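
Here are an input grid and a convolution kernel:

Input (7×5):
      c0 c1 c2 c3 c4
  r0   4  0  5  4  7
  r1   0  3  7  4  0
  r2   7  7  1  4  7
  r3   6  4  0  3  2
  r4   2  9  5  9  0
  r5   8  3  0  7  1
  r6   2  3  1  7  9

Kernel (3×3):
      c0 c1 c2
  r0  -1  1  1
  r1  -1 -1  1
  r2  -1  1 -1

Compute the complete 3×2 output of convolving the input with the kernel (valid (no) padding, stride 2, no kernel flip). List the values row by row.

4 -9
-7 13
1 -5

Output[0,0]: The receptive field on the input at this output position is [4 0 5 / 0 3 7 / 7 7 1]. Elementwise product with the kernel and sum: 4·-1 + 0·1 + 5·1 + 0·-1 + 3·-1 + 7·1 + 7·-1 + 7·1 + 1·-1.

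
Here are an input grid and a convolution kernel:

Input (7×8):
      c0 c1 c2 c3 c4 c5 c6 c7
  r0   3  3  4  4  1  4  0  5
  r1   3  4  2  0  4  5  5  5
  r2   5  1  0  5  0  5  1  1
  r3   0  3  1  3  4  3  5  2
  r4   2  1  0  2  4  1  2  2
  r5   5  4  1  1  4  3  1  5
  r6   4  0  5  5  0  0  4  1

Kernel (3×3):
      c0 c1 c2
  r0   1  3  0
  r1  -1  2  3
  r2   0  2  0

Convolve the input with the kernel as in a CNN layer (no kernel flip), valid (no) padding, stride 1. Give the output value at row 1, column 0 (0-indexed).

18

The receptive field on the input at this output position is [3 4 2 / 5 1 0 / 0 3 1]. Elementwise product with the kernel and sum: 3·1 + 4·3 + 5·-1 + 1·2 + 0·3 + 3·2.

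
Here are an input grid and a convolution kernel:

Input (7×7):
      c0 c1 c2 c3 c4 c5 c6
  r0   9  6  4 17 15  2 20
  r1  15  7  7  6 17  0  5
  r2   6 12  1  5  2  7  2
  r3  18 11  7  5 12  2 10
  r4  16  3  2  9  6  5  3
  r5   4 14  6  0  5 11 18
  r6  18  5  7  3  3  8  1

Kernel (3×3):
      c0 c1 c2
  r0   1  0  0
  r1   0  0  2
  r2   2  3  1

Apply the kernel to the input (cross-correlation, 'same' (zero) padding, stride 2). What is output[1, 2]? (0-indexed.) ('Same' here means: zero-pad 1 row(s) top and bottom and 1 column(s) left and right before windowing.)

The receptive field on the zero-padded input at this output position is [6 17 0 / 5 2 7 / 5 12 2]. Elementwise product with the kernel and sum: 6·1 + 7·2 + 5·2 + 12·3 + 2·1.

68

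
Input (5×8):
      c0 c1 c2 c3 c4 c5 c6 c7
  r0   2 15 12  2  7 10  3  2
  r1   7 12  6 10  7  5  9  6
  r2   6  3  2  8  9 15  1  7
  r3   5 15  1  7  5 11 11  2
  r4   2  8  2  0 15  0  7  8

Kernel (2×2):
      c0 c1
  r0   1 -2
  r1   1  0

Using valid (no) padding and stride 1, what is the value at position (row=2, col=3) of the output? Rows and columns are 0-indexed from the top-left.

The receptive field on the input at this output position is [8 9 / 7 5]. Elementwise product with the kernel and sum: 8·1 + 9·-2 + 7·1.

-3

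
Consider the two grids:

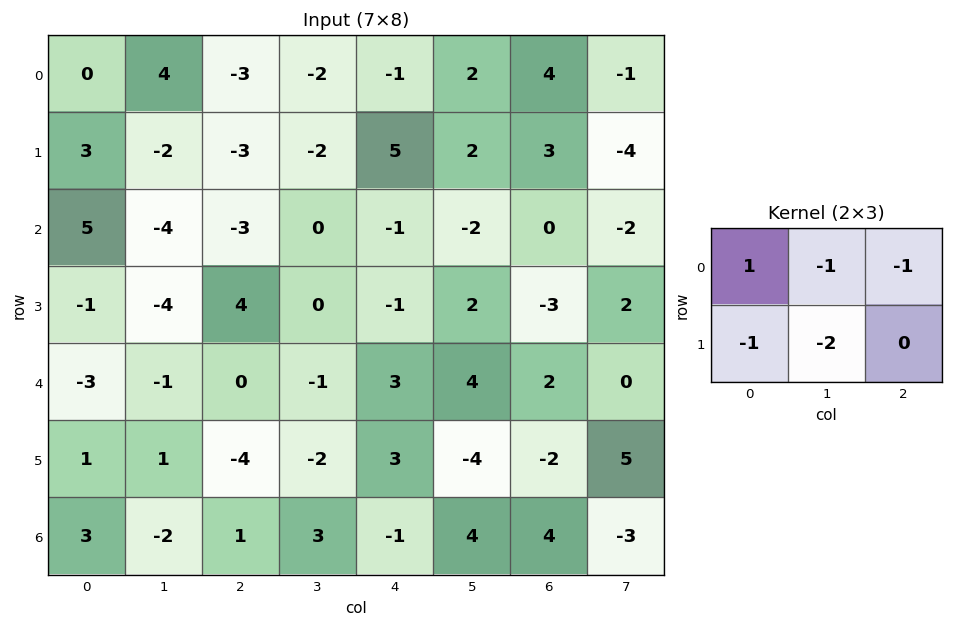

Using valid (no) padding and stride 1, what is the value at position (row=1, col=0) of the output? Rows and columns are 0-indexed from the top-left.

11

The receptive field on the input at this output position is [3 -2 -3 / 5 -4 -3]. Elementwise product with the kernel and sum: 3·1 + -2·-1 + -3·-1 + 5·-1 + -4·-2.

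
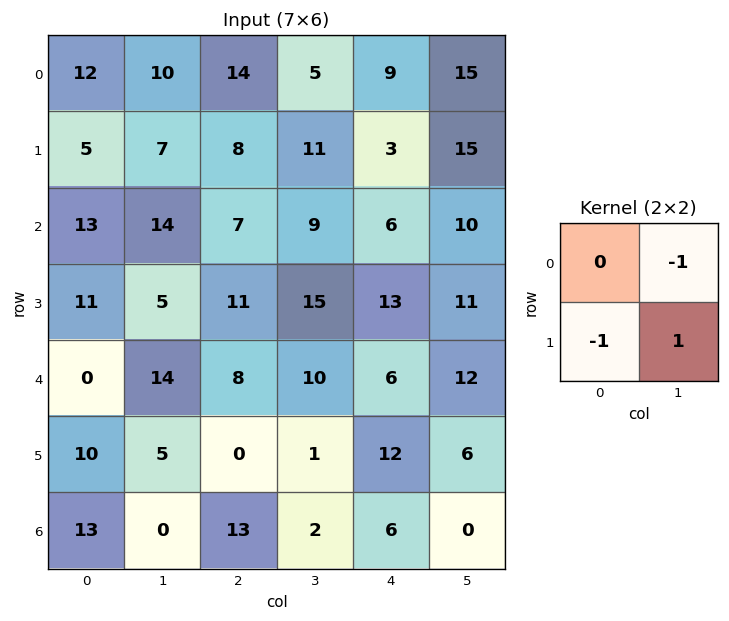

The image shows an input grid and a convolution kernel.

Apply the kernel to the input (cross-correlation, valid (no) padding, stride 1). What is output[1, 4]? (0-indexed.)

The receptive field on the input at this output position is [3 15 / 6 10]. Elementwise product with the kernel and sum: 15·-1 + 6·-1 + 10·1.

-11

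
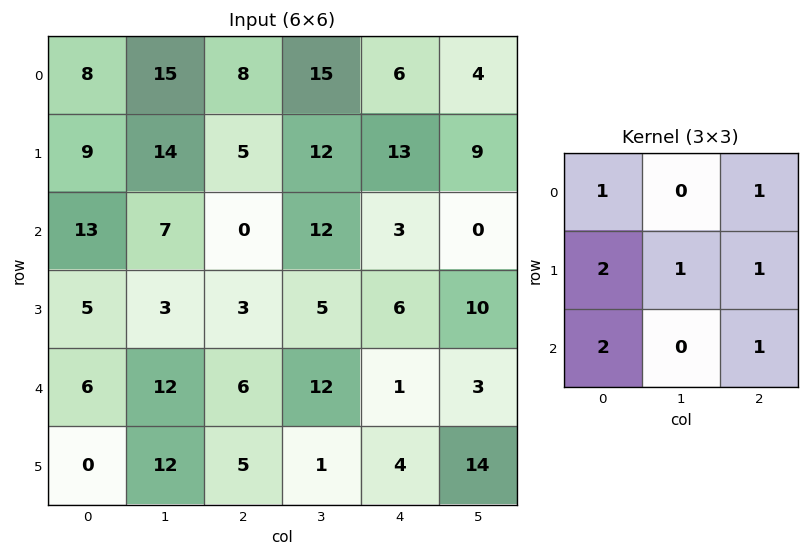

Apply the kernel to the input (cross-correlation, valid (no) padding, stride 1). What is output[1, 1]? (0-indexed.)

63

The receptive field on the input at this output position is [14 5 12 / 7 0 12 / 3 3 5]. Elementwise product with the kernel and sum: 14·1 + 12·1 + 7·2 + 0·1 + 12·1 + 3·2 + 5·1.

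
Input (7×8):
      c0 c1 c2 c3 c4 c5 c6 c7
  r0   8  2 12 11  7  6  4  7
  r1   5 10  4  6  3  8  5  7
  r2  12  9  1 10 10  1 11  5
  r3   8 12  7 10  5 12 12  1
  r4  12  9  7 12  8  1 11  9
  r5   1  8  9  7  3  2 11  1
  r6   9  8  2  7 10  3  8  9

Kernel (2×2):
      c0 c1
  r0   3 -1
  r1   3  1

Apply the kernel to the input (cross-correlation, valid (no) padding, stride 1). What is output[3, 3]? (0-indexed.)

The receptive field on the input at this output position is [10 5 / 12 8]. Elementwise product with the kernel and sum: 10·3 + 5·-1 + 12·3 + 8·1.

69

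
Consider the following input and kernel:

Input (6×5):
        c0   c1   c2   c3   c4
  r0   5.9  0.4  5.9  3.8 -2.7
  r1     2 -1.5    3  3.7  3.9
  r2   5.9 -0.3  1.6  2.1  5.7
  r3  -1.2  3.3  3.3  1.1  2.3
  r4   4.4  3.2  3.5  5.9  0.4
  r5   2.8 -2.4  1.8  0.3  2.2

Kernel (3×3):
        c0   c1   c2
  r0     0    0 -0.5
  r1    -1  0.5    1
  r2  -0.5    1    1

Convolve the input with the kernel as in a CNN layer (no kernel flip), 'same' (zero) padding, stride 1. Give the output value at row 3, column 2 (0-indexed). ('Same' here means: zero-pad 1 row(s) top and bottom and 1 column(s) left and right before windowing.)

The receptive field on the zero-padded input at this output position is [-0.3 1.6 2.1 / 3.3 3.3 1.1 / 3.2 3.5 5.9]. Elementwise product with the kernel and sum: 2.1·-0.5 + 3.3·-1 + 3.3·0.5 + 1.1·1 + 3.2·-0.5 + 3.5·1 + 5.9·1.

6.2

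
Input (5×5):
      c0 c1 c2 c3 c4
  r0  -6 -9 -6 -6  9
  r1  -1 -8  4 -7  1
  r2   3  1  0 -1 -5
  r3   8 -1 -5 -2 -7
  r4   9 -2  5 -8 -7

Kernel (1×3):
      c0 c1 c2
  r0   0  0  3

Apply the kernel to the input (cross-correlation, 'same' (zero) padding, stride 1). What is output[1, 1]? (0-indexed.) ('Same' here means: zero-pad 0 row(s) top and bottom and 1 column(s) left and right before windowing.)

12

The receptive field on the zero-padded input at this output position is [-1 -8 4]. Elementwise product with the kernel and sum: 4·3.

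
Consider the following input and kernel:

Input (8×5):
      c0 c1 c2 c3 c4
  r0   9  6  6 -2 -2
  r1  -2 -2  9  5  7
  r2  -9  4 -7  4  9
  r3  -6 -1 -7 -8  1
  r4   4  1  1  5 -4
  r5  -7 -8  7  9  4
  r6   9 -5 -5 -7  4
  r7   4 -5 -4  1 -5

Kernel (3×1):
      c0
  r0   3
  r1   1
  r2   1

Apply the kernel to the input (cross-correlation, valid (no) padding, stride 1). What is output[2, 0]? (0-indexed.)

The receptive field on the input at this output position is [-9 / -6 / 4]. Elementwise product with the kernel and sum: -9·3 + -6·1 + 4·1.

-29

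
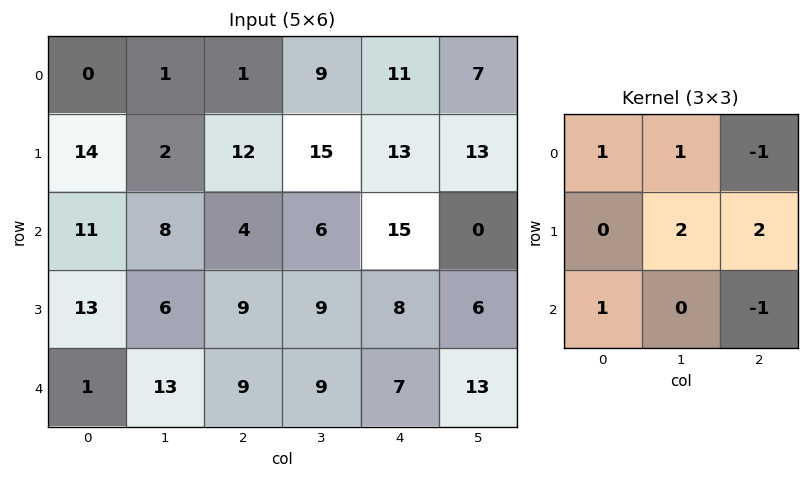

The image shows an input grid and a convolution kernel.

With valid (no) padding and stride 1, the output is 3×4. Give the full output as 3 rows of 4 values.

35 49 44 71
32 16 57 48
37 46 31 45

Output[0,0]: The receptive field on the input at this output position is [0 1 1 / 14 2 12 / 11 8 4]. Elementwise product with the kernel and sum: 0·1 + 1·1 + 1·-1 + 2·2 + 12·2 + 11·1 + 4·-1.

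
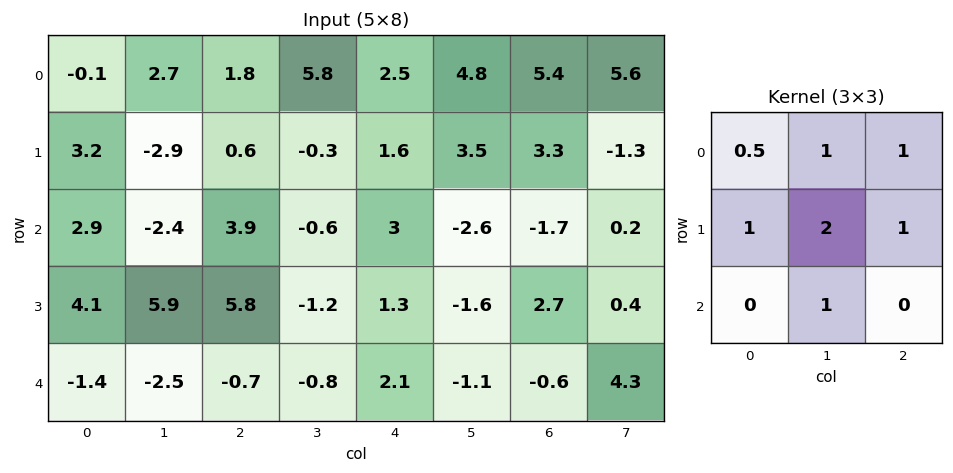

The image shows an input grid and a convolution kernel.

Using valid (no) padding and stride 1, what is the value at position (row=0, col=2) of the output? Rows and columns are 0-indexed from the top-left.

The receptive field on the input at this output position is [1.8 5.8 2.5 / 0.6 -0.3 1.6 / 3.9 -0.6 3]. Elementwise product with the kernel and sum: 1.8·0.5 + 5.8·1 + 2.5·1 + 0.6·1 + -0.3·2 + 1.6·1 + -0.6·1.

10.2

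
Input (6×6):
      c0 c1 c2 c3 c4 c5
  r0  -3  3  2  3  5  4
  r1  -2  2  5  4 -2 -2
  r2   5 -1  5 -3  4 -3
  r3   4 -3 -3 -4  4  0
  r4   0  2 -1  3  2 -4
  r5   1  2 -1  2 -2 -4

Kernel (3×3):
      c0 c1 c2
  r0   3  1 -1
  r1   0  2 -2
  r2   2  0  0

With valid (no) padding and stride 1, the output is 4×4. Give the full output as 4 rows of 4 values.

-4 8 26 4
-13 17 1 18
9 11 -10 12
20 -12 -17 8

Output[0,0]: The receptive field on the input at this output position is [-3 3 2 / -2 2 5 / 5 -1 5]. Elementwise product with the kernel and sum: -3·3 + 3·1 + 2·-1 + 2·2 + 5·-2 + 5·2.
Output[0,1]: The receptive field on the input at this output position is [3 2 3 / 2 5 4 / -1 5 -3]. Elementwise product with the kernel and sum: 3·3 + 2·1 + 3·-1 + 5·2 + 4·-2 + -1·2.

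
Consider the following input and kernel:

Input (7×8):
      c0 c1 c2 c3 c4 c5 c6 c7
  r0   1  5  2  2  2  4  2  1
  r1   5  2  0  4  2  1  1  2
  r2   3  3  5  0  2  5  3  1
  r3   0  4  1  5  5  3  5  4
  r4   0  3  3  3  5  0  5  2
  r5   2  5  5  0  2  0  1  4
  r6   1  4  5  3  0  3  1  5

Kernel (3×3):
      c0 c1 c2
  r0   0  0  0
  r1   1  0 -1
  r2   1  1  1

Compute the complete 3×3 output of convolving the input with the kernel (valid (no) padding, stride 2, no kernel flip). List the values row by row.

16 5 11
5 7 10
7 11 5

Output[0,0]: The receptive field on the input at this output position is [1 5 2 / 5 2 0 / 3 3 5]. Elementwise product with the kernel and sum: 5·1 + 0·-1 + 3·1 + 3·1 + 5·1.
Output[0,1]: The receptive field on the input at this output position is [2 2 2 / 0 4 2 / 5 0 2]. Elementwise product with the kernel and sum: 0·1 + 2·-1 + 5·1 + 0·1 + 2·1.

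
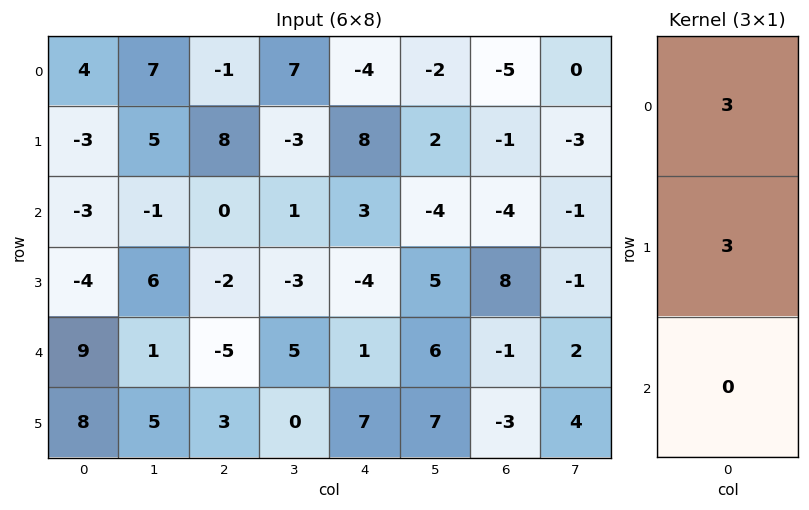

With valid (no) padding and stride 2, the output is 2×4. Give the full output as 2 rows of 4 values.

3 21 12 -18
-21 -6 -3 12

Output[0,0]: The receptive field on the input at this output position is [4 / -3 / -3]. Elementwise product with the kernel and sum: 4·3 + -3·3.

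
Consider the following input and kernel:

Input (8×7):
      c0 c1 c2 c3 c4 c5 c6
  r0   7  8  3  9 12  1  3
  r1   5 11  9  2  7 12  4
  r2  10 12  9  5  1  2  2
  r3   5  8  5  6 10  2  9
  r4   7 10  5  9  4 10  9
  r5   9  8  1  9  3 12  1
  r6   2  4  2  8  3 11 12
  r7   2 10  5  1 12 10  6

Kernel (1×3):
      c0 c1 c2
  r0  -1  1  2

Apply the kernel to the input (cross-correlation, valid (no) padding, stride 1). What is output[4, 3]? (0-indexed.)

The receptive field on the input at this output position is [9 4 10]. Elementwise product with the kernel and sum: 9·-1 + 4·1 + 10·2.

15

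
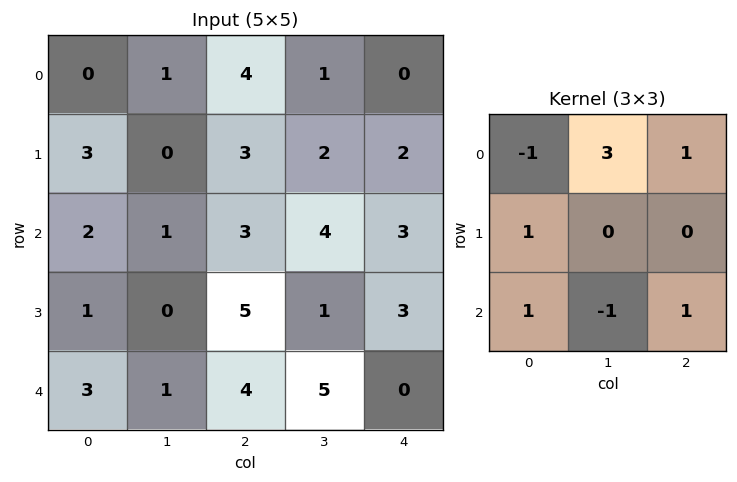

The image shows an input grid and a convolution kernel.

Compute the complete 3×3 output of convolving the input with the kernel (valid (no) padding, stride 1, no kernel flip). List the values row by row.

Output[0,0]: The receptive field on the input at this output position is [0 1 4 / 3 0 3 / 2 1 3]. Elementwise product with the kernel and sum: 0·-1 + 1·3 + 4·1 + 3·1 + 2·1 + 1·-1 + 3·1.

14 14 4
8 8 15
11 14 16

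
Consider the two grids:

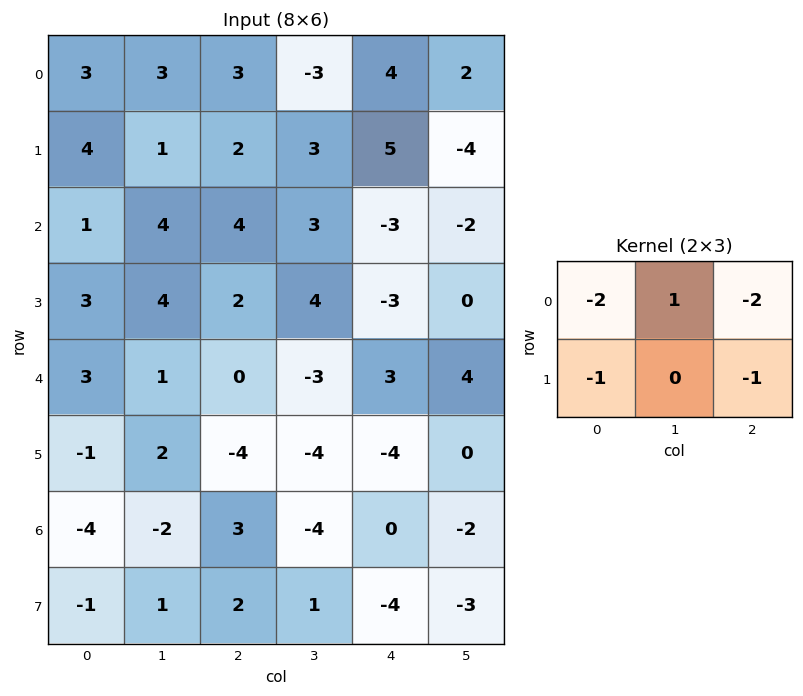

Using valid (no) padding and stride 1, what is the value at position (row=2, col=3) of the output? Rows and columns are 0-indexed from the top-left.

The receptive field on the input at this output position is [3 -3 -2 / 4 -3 0]. Elementwise product with the kernel and sum: 3·-2 + -3·1 + -2·-2 + 4·-1 + 0·-1.

-9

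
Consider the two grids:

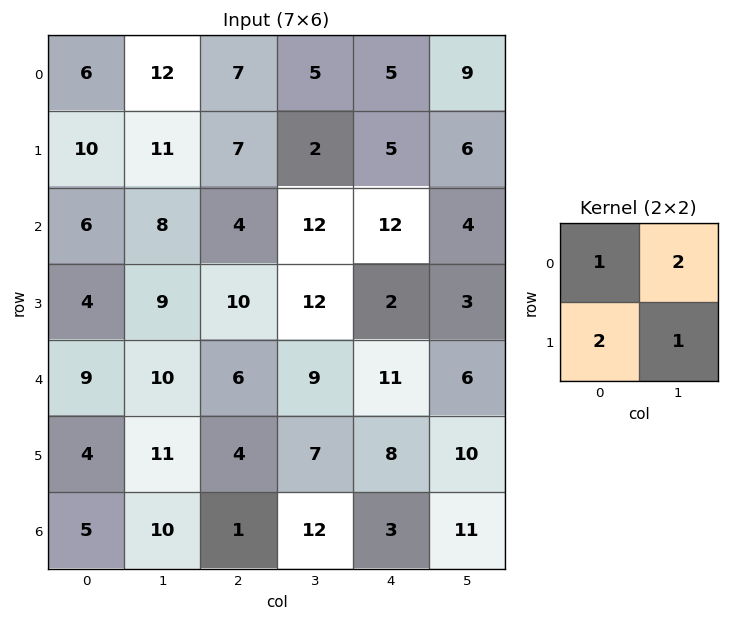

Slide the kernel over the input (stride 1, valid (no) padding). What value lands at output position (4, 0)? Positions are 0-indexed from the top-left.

The receptive field on the input at this output position is [9 10 / 4 11]. Elementwise product with the kernel and sum: 9·1 + 10·2 + 4·2 + 11·1.

48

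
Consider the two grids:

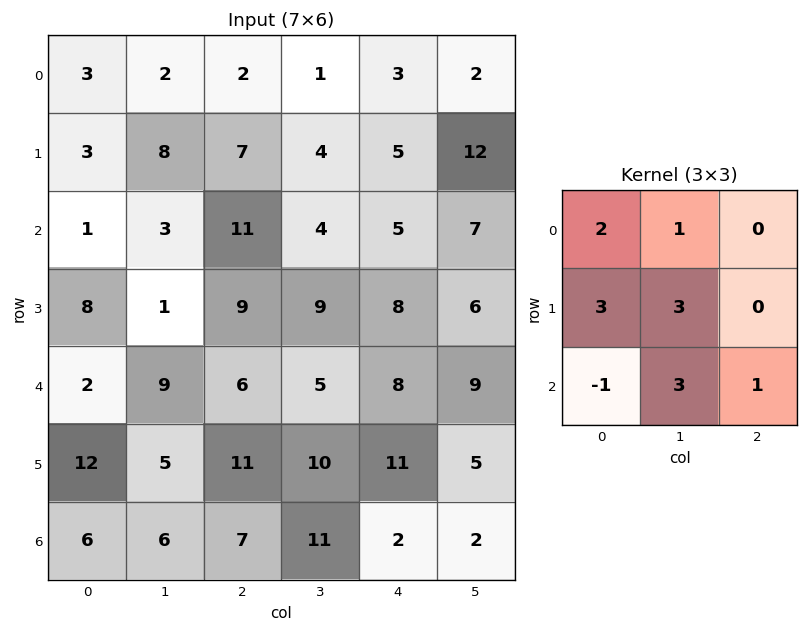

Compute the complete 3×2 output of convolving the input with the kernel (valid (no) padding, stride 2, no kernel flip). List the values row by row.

Output[0,0]: The receptive field on the input at this output position is [3 2 2 / 3 8 7 / 1 3 11]. Elementwise product with the kernel and sum: 3·2 + 2·1 + 3·3 + 8·3 + 1·-1 + 3·3 + 11·1.
Output[0,1]: The receptive field on the input at this output position is [2 1 3 / 7 4 5 / 11 4 5]. Elementwise product with the kernel and sum: 2·2 + 1·1 + 7·3 + 4·3 + 11·-1 + 4·3 + 5·1.

60 44
63 97
83 108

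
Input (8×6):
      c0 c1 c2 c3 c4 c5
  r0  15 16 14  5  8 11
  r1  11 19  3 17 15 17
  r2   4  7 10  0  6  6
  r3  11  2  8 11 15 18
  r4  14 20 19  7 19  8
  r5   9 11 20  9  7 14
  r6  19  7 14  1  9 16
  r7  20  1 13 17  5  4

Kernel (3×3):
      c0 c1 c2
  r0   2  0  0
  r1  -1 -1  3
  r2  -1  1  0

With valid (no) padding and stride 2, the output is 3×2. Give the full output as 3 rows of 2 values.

12 43
25 34
56 17

Output[0,0]: The receptive field on the input at this output position is [15 16 14 / 11 19 3 / 4 7 10]. Elementwise product with the kernel and sum: 15·2 + 11·-1 + 19·-1 + 3·3 + 4·-1 + 7·1.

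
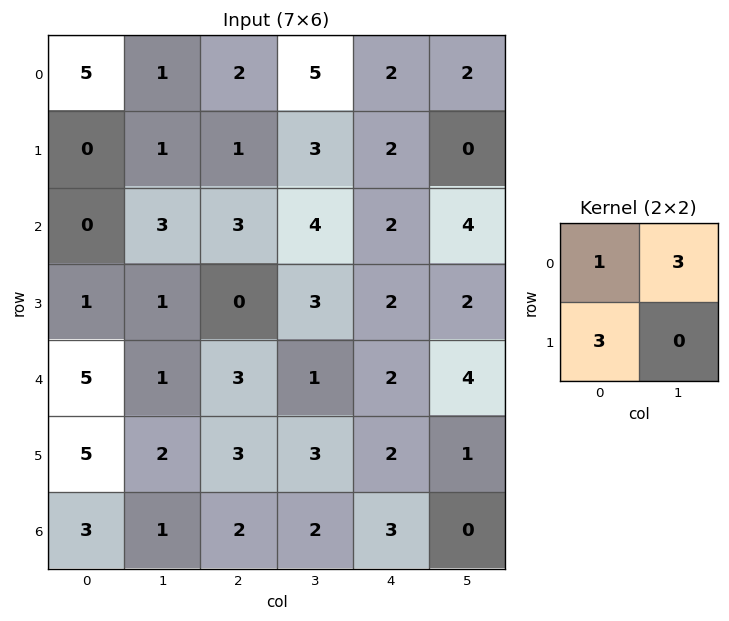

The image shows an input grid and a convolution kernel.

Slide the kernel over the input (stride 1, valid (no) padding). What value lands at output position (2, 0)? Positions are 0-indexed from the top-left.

The receptive field on the input at this output position is [0 3 / 1 1]. Elementwise product with the kernel and sum: 0·1 + 3·3 + 1·3.

12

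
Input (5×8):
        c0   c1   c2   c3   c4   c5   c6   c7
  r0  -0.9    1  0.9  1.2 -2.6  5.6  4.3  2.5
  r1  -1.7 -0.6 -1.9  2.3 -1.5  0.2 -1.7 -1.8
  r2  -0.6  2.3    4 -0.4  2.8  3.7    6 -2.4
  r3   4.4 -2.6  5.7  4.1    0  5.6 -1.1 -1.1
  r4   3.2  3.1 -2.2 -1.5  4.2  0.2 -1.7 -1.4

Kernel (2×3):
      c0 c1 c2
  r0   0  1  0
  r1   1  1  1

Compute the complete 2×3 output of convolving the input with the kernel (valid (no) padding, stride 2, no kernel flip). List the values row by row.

Output[0,0]: The receptive field on the input at this output position is [-0.9 1 0.9 / -1.7 -0.6 -1.9]. Elementwise product with the kernel and sum: 1·1 + -1.7·1 + -0.6·1 + -1.9·1.
Output[0,1]: The receptive field on the input at this output position is [0.9 1.2 -2.6 / -1.9 2.3 -1.5]. Elementwise product with the kernel and sum: 1.2·1 + -1.9·1 + 2.3·1 + -1.5·1.

-3.2 0.1 2.6
9.8 9.4 8.2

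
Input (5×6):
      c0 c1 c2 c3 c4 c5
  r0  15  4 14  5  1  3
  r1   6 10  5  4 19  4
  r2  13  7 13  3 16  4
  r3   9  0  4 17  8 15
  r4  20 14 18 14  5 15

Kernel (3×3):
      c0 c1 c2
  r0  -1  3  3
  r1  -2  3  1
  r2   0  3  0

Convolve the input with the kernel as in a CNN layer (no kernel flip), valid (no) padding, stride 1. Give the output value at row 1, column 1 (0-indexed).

The receptive field on the input at this output position is [10 5 4 / 7 13 3 / 0 4 17]. Elementwise product with the kernel and sum: 10·-1 + 5·3 + 4·3 + 7·-2 + 13·3 + 3·1 + 4·3.

57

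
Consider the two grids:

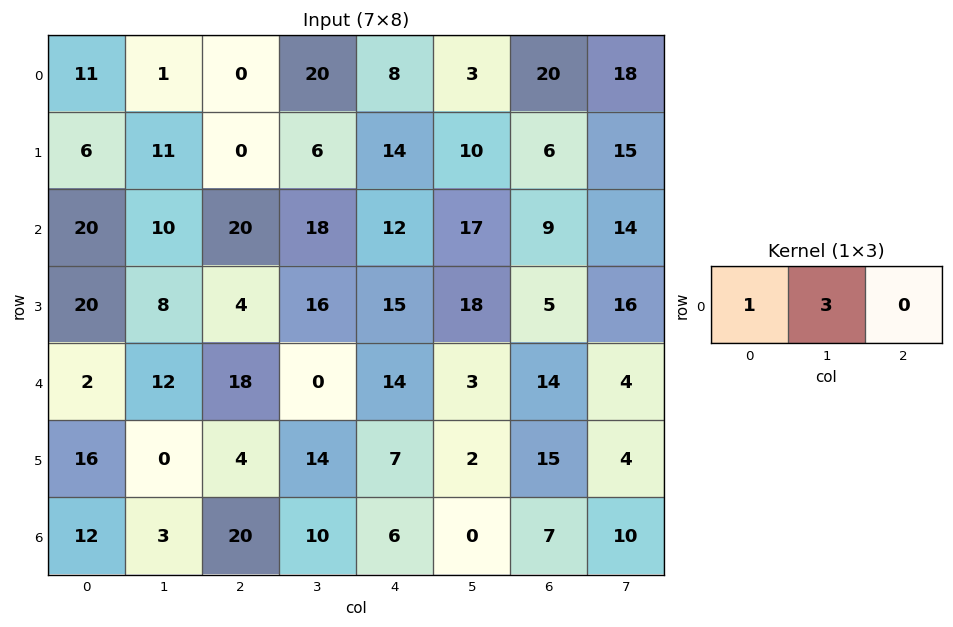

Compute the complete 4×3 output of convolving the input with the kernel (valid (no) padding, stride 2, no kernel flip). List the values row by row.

14 60 17
50 74 63
38 18 23
21 50 6

Output[0,0]: The receptive field on the input at this output position is [11 1 0]. Elementwise product with the kernel and sum: 11·1 + 1·3.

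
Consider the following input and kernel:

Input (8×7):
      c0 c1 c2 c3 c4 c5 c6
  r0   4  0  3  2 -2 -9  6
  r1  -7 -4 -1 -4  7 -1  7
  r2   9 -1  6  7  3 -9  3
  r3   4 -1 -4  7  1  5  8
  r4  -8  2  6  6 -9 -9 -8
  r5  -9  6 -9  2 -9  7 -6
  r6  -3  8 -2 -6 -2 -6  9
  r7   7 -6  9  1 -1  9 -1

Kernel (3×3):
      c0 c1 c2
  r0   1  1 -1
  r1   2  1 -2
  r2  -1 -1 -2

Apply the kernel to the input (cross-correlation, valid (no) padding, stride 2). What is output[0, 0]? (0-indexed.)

The receptive field on the input at this output position is [4 0 3 / -7 -4 -1 / 9 -1 6]. Elementwise product with the kernel and sum: 4·1 + 0·1 + 3·-1 + -7·2 + -4·1 + -1·-2 + 9·-1 + -1·-1 + 6·-2.

-35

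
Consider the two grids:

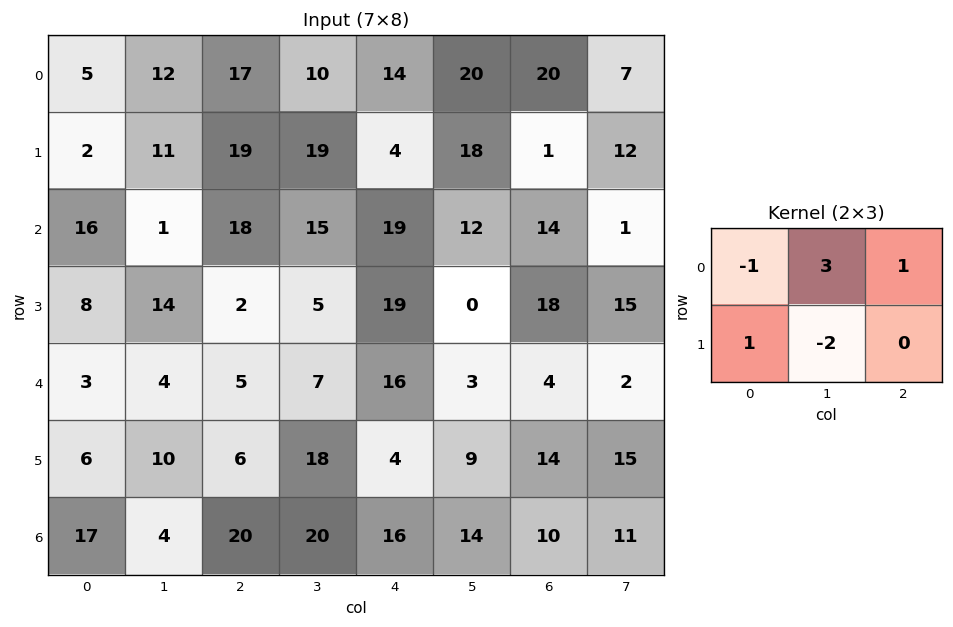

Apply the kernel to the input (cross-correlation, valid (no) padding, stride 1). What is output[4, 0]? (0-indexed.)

The receptive field on the input at this output position is [3 4 5 / 6 10 6]. Elementwise product with the kernel and sum: 3·-1 + 4·3 + 5·1 + 6·1 + 10·-2.

0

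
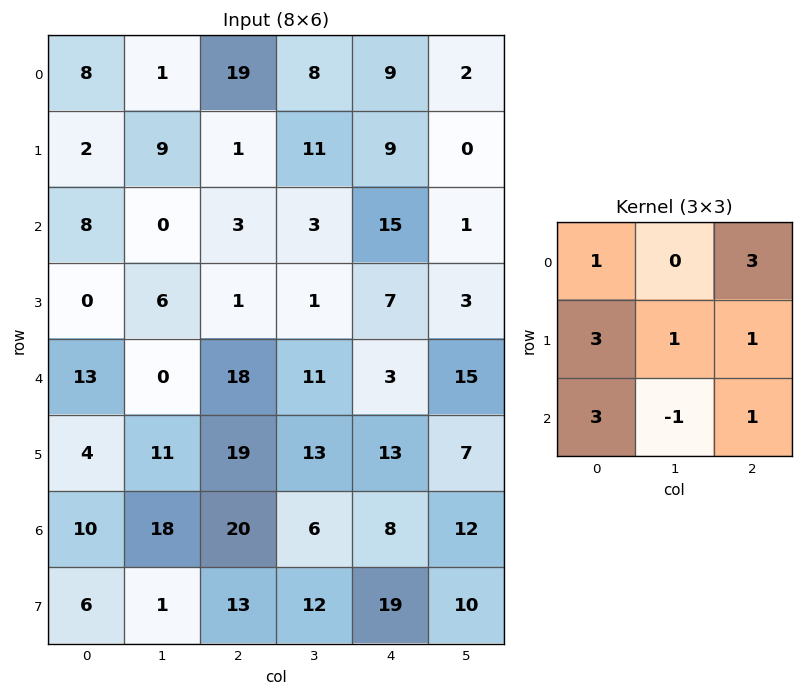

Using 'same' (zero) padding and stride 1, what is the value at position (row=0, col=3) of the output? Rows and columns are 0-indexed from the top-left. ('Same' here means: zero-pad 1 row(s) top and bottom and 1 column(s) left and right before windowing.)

75

The receptive field on the zero-padded input at this output position is [0 0 0 / 19 8 9 / 1 11 9]. Elementwise product with the kernel and sum: 0·1 + 0·3 + 19·3 + 8·1 + 9·1 + 1·3 + 11·-1 + 9·1.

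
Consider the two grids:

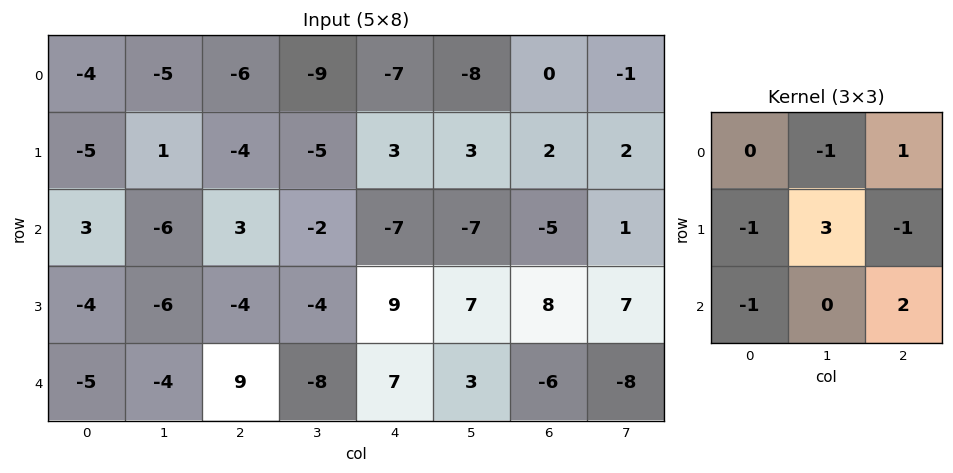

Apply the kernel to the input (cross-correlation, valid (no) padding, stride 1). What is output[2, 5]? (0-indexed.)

The receptive field on the input at this output position is [-7 -5 1 / 7 8 7 / 3 -6 -8]. Elementwise product with the kernel and sum: -5·-1 + 1·1 + 7·-1 + 8·3 + 7·-1 + 3·-1 + -8·2.

-3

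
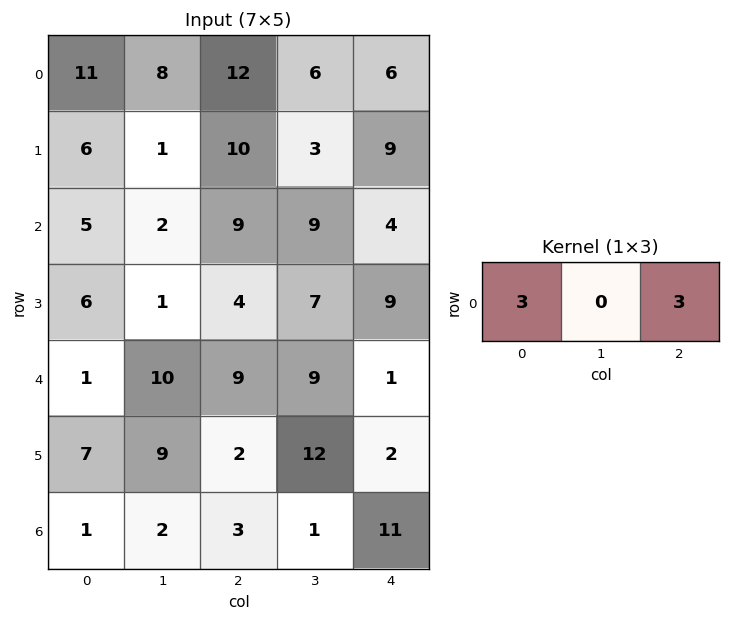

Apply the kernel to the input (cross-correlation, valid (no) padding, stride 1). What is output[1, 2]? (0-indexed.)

57

The receptive field on the input at this output position is [10 3 9]. Elementwise product with the kernel and sum: 10·3 + 9·3.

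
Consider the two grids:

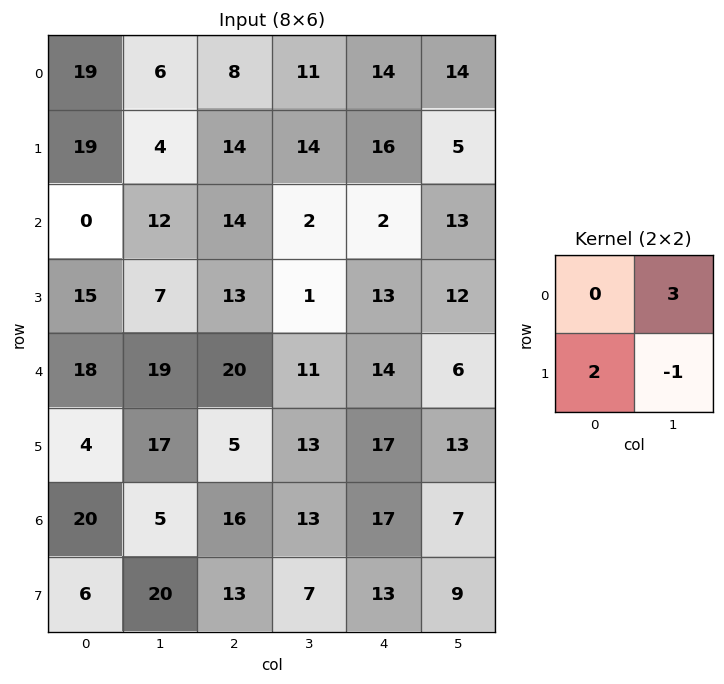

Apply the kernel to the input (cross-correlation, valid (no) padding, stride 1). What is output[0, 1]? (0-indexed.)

The receptive field on the input at this output position is [6 8 / 4 14]. Elementwise product with the kernel and sum: 8·3 + 4·2 + 14·-1.

18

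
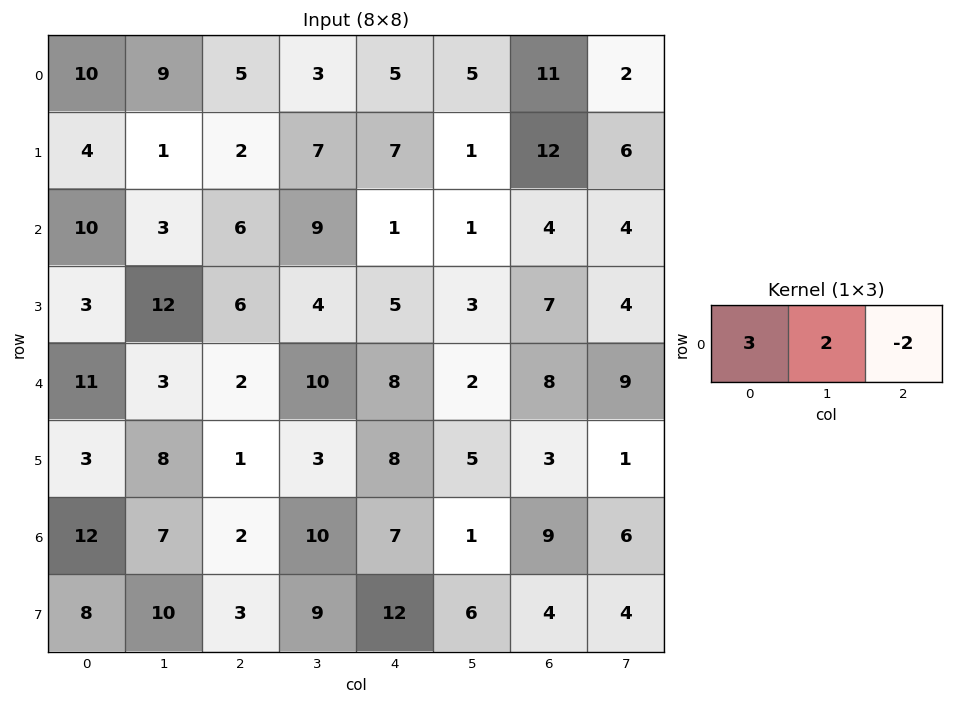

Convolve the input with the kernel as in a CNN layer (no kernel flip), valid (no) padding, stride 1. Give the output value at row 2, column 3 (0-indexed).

27

The receptive field on the input at this output position is [9 1 1]. Elementwise product with the kernel and sum: 9·3 + 1·2 + 1·-2.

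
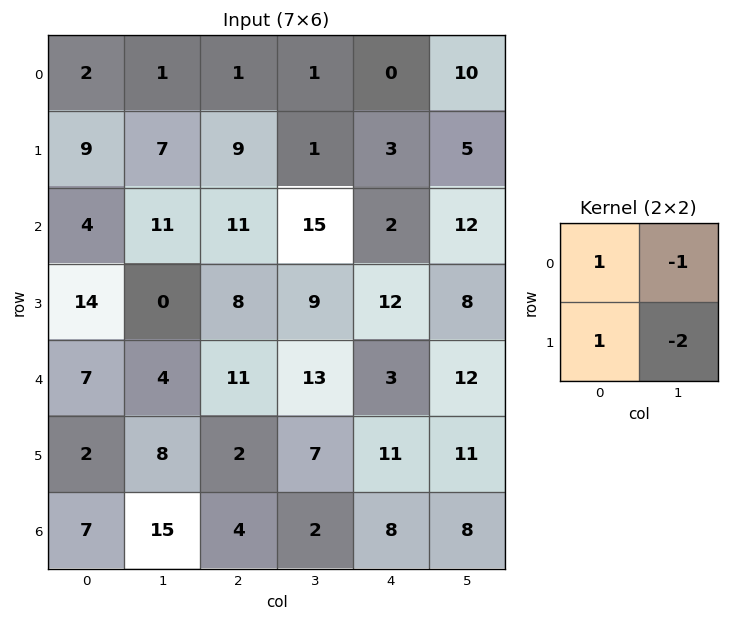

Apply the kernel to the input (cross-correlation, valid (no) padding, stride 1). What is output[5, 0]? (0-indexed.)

The receptive field on the input at this output position is [2 8 / 7 15]. Elementwise product with the kernel and sum: 2·1 + 8·-1 + 7·1 + 15·-2.

-29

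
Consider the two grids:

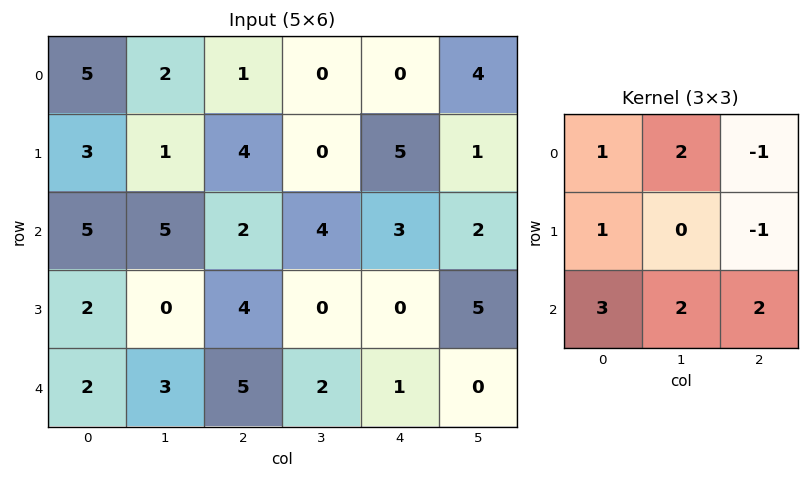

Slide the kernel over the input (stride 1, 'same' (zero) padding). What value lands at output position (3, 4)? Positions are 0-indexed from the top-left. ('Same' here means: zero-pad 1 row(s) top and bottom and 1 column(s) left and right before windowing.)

11

The receptive field on the zero-padded input at this output position is [4 3 2 / 0 0 5 / 2 1 0]. Elementwise product with the kernel and sum: 4·1 + 3·2 + 2·-1 + 0·1 + 5·-1 + 2·3 + 1·2 + 0·2.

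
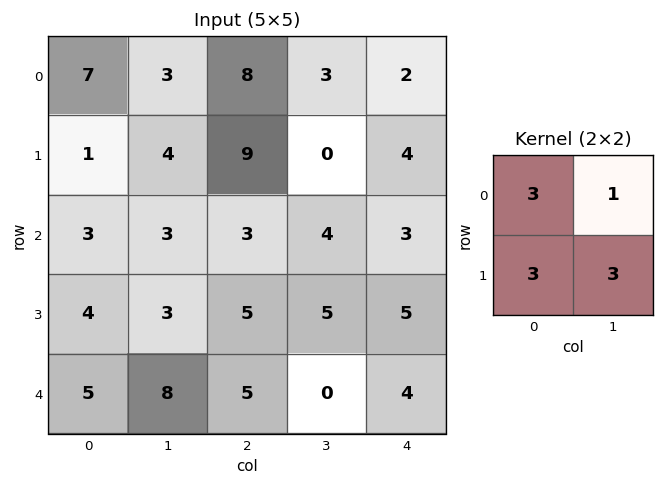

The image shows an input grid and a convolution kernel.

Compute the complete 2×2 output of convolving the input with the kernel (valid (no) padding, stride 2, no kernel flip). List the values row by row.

Output[0,0]: The receptive field on the input at this output position is [7 3 / 1 4]. Elementwise product with the kernel and sum: 7·3 + 3·1 + 1·3 + 4·3.
Output[0,1]: The receptive field on the input at this output position is [8 3 / 9 0]. Elementwise product with the kernel and sum: 8·3 + 3·1 + 9·3 + 0·3.

39 54
33 43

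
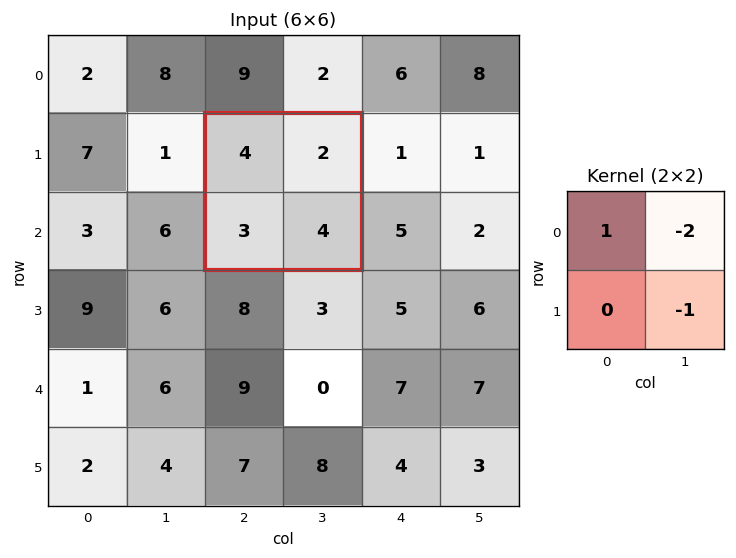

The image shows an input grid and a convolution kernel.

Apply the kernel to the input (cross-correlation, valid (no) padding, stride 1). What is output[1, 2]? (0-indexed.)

-4

The receptive field on the input at this output position is [4 2 / 3 4]. Elementwise product with the kernel and sum: 4·1 + 2·-2 + 4·-1.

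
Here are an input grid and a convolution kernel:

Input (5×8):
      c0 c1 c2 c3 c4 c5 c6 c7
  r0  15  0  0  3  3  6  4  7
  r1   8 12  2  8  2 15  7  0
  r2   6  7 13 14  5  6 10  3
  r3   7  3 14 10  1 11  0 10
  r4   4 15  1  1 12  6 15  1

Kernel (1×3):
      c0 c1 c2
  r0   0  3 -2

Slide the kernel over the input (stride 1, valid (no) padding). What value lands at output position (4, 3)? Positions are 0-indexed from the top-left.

24

The receptive field on the input at this output position is [1 12 6]. Elementwise product with the kernel and sum: 12·3 + 6·-2.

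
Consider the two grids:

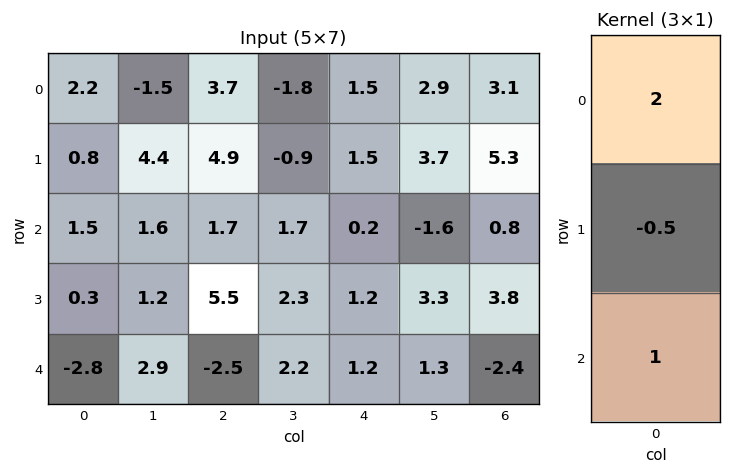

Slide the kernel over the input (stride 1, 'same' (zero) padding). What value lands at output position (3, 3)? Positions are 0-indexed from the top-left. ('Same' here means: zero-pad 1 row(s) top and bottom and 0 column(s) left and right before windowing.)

The receptive field on the zero-padded input at this output position is [1.7 / 2.3 / 2.2]. Elementwise product with the kernel and sum: 1.7·2 + 2.3·-0.5 + 2.2·1.

4.45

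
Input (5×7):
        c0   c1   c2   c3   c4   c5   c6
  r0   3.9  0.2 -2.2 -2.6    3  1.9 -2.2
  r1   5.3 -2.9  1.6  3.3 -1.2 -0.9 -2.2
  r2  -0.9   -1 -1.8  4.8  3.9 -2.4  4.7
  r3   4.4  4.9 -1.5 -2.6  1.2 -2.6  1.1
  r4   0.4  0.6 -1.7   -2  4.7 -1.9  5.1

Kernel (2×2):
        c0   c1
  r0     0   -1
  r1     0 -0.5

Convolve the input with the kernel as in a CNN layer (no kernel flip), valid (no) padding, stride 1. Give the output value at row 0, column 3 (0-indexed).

-2.4

The receptive field on the input at this output position is [-2.6 3 / 3.3 -1.2]. Elementwise product with the kernel and sum: 3·-1 + -1.2·-0.5.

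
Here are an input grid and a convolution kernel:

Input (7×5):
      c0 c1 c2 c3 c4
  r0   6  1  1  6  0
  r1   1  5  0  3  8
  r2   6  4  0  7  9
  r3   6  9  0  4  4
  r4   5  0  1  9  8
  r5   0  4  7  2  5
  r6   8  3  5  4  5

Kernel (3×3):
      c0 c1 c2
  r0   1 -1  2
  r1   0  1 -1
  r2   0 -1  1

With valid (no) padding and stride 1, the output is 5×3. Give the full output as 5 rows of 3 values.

8 16 -8
-9 8 11
12 22 10
-1 4 8
6 21 6

Output[0,0]: The receptive field on the input at this output position is [6 1 1 / 1 5 0 / 6 4 0]. Elementwise product with the kernel and sum: 6·1 + 1·-1 + 1·2 + 5·1 + 0·-1 + 4·-1 + 0·1.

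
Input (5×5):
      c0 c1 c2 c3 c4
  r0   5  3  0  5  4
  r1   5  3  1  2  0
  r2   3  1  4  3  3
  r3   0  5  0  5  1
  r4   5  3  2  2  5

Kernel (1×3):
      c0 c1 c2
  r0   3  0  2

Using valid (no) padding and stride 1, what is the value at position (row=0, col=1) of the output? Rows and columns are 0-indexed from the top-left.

19

The receptive field on the input at this output position is [3 0 5]. Elementwise product with the kernel and sum: 3·3 + 5·2.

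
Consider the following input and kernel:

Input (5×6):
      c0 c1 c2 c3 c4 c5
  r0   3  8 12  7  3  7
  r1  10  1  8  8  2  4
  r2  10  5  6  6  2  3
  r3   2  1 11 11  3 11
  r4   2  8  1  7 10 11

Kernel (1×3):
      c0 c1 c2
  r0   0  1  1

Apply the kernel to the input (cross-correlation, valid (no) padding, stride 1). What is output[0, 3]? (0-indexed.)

The receptive field on the input at this output position is [7 3 7]. Elementwise product with the kernel and sum: 3·1 + 7·1.

10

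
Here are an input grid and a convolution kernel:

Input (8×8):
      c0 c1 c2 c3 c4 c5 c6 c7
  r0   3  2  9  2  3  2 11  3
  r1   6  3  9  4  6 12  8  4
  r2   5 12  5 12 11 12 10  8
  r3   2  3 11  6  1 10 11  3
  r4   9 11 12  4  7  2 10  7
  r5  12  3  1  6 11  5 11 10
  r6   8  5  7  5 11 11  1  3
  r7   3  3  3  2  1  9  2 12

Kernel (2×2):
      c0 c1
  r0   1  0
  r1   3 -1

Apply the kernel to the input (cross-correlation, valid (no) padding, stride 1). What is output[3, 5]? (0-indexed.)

6

The receptive field on the input at this output position is [10 11 / 2 10]. Elementwise product with the kernel and sum: 10·1 + 2·3 + 10·-1.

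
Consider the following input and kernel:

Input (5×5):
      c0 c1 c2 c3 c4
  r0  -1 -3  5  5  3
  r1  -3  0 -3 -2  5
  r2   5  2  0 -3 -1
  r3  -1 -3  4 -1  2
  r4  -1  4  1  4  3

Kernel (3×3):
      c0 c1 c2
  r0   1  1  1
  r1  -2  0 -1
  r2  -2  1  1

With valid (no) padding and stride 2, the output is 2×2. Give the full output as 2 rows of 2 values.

Output[0,0]: The receptive field on the input at this output position is [-1 -3 5 / -3 0 -3 / 5 2 0]. Elementwise product with the kernel and sum: -1·1 + -3·1 + 5·1 + -3·-2 + -3·-1 + 5·-2 + 2·1 + 0·1.
Output[0,1]: The receptive field on the input at this output position is [5 5 3 / -3 -2 5 / 0 -3 -1]. Elementwise product with the kernel and sum: 5·1 + 5·1 + 3·1 + -3·-2 + 5·-1 + 0·-2 + -3·1 + -1·1.

2 10
12 -9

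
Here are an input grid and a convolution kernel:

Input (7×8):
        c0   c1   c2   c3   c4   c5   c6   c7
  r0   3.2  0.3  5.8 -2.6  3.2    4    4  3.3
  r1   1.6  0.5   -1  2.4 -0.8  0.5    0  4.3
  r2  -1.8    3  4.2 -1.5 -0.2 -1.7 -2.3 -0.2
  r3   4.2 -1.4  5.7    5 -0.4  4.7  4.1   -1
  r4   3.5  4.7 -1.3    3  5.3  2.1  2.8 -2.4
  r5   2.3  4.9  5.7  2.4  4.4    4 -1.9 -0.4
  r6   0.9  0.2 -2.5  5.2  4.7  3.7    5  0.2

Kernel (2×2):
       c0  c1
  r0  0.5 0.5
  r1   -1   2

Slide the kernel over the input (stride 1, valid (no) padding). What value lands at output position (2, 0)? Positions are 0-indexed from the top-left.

-6.4

The receptive field on the input at this output position is [-1.8 3 / 4.2 -1.4]. Elementwise product with the kernel and sum: -1.8·0.5 + 3·0.5 + 4.2·-1 + -1.4·2.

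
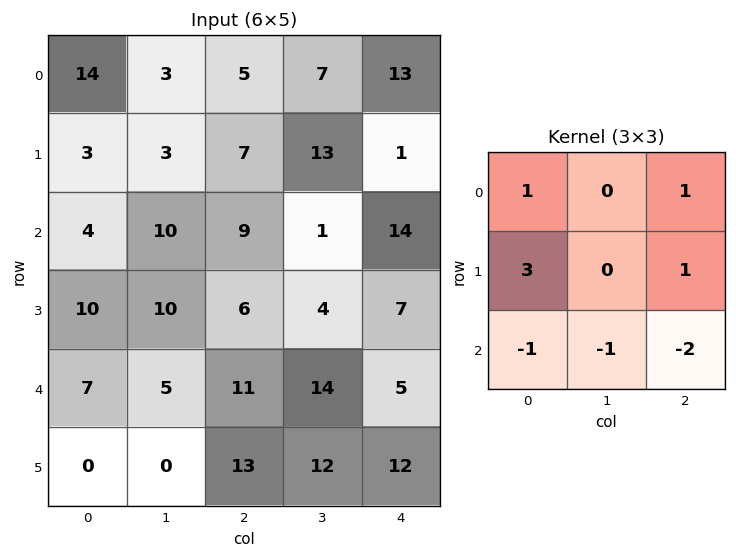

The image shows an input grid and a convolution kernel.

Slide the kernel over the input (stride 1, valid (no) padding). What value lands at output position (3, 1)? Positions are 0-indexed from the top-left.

The receptive field on the input at this output position is [10 6 4 / 5 11 14 / 0 13 12]. Elementwise product with the kernel and sum: 10·1 + 4·1 + 5·3 + 14·1 + 0·-1 + 13·-1 + 12·-2.

6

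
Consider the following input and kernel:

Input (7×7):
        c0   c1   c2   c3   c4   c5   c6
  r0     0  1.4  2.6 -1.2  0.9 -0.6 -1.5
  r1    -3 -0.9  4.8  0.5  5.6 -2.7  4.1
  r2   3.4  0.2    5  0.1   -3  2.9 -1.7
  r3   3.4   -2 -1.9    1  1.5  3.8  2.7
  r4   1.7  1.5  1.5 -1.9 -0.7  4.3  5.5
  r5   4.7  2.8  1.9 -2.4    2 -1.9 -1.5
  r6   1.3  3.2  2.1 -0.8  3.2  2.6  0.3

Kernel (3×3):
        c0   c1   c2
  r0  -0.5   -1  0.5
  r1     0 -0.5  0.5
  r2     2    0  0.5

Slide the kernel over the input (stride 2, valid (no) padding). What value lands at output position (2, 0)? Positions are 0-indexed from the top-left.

1.6

The receptive field on the input at this output position is [1.7 1.5 1.5 / 4.7 2.8 1.9 / 1.3 3.2 2.1]. Elementwise product with the kernel and sum: 1.7·-0.5 + 1.5·-1 + 1.5·0.5 + 2.8·-0.5 + 1.9·0.5 + 1.3·2 + 2.1·0.5.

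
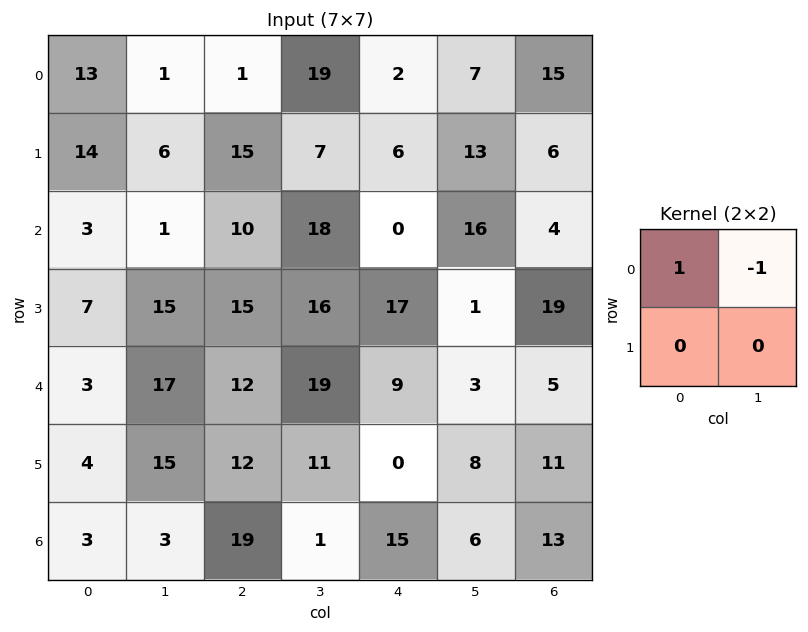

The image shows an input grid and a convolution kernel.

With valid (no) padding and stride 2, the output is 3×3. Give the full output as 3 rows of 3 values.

Output[0,0]: The receptive field on the input at this output position is [13 1 / 14 6]. Elementwise product with the kernel and sum: 13·1 + 1·-1.
Output[0,1]: The receptive field on the input at this output position is [1 19 / 15 7]. Elementwise product with the kernel and sum: 1·1 + 19·-1.

12 -18 -5
2 -8 -16
-14 -7 6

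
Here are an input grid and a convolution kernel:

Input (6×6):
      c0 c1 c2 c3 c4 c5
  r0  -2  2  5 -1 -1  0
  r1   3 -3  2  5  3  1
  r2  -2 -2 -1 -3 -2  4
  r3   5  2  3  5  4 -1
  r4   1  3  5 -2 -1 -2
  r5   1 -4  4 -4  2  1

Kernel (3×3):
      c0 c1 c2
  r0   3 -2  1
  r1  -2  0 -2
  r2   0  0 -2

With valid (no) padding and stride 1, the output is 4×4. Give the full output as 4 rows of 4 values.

Output[0,0]: The receptive field on the input at this output position is [-2 2 5 / 3 -3 2 / -2 -2 -1]. Elementwise product with the kernel and sum: -2·3 + 2·-2 + 5·1 + 3·-2 + 2·-2 + -1·-2.

-13 -3 10 -21
17 -8 -3 10
-29 -17 -11 -5
-6 11 -9 12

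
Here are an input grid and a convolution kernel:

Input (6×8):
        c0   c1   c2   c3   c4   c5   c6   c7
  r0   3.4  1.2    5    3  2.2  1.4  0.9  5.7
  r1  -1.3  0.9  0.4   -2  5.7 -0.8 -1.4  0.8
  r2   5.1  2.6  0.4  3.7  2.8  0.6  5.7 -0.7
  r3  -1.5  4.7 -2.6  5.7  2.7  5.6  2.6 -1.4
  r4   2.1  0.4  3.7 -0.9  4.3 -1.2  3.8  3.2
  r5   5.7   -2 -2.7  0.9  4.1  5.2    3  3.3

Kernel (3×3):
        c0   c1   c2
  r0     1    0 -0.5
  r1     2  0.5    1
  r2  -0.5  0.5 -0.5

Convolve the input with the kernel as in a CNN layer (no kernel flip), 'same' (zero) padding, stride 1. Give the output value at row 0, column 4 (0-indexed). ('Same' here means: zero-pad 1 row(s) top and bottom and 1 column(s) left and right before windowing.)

12.75

The receptive field on the zero-padded input at this output position is [0 0 0 / 3 2.2 1.4 / -2 5.7 -0.8]. Elementwise product with the kernel and sum: 0·1 + 0·-0.5 + 3·2 + 2.2·0.5 + 1.4·1 + -2·-0.5 + 5.7·0.5 + -0.8·-0.5.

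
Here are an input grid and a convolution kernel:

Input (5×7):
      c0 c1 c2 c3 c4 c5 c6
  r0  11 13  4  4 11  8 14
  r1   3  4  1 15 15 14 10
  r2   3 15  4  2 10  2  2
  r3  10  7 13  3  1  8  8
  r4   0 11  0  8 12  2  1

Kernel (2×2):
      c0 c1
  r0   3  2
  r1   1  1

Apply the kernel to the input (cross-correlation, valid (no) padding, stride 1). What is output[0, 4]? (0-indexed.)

The receptive field on the input at this output position is [11 8 / 15 14]. Elementwise product with the kernel and sum: 11·3 + 8·2 + 15·1 + 14·1.

78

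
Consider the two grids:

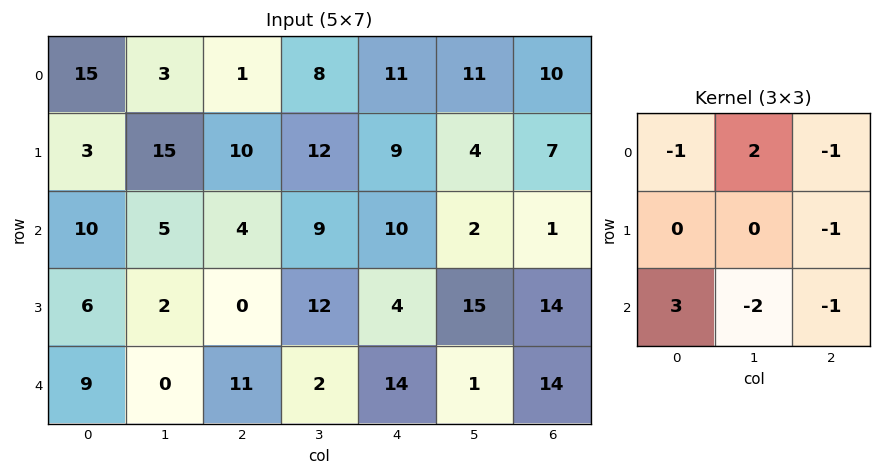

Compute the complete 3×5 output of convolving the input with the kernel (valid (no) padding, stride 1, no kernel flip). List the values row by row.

-4 -23 -21 4 19
27 -22 -33 13 -41
12 -42 15 -29 5

Output[0,0]: The receptive field on the input at this output position is [15 3 1 / 3 15 10 / 10 5 4]. Elementwise product with the kernel and sum: 15·-1 + 3·2 + 1·-1 + 10·-1 + 10·3 + 5·-2 + 4·-1.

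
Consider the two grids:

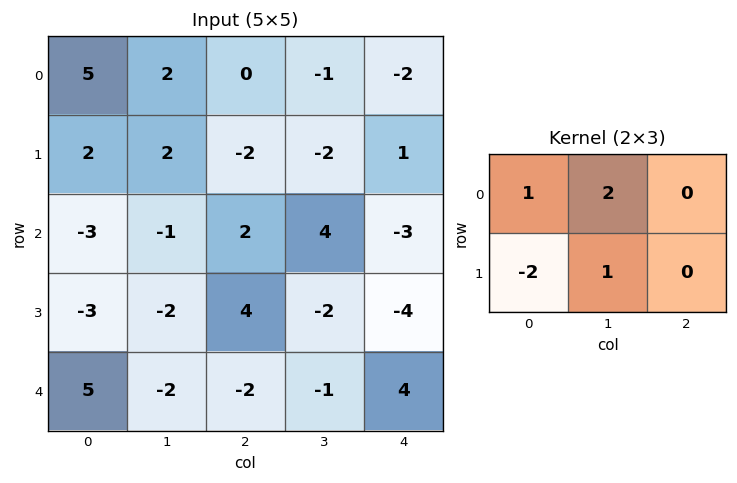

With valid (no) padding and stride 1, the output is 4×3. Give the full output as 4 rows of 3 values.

Output[0,0]: The receptive field on the input at this output position is [5 2 0 / 2 2 -2]. Elementwise product with the kernel and sum: 5·1 + 2·2 + 2·-2 + 2·1.
Output[0,1]: The receptive field on the input at this output position is [2 0 -1 / 2 -2 -2]. Elementwise product with the kernel and sum: 2·1 + 0·2 + 2·-2 + -2·1.

7 -4 0
11 2 -6
-1 11 0
-19 8 3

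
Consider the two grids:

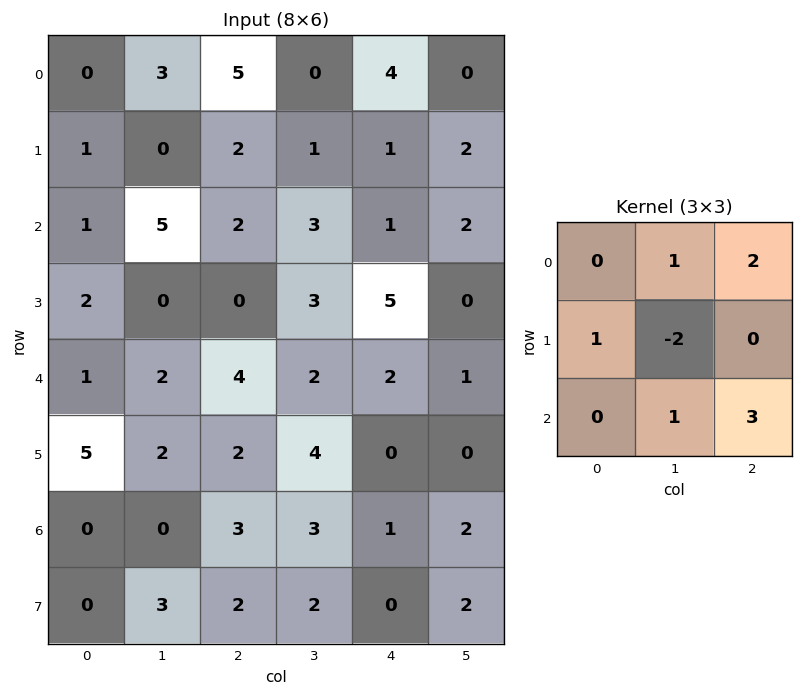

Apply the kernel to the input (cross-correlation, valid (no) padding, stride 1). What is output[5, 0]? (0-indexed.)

The receptive field on the input at this output position is [5 2 2 / 0 0 3 / 0 3 2]. Elementwise product with the kernel and sum: 2·1 + 2·2 + 0·1 + 0·-2 + 3·1 + 2·3.

15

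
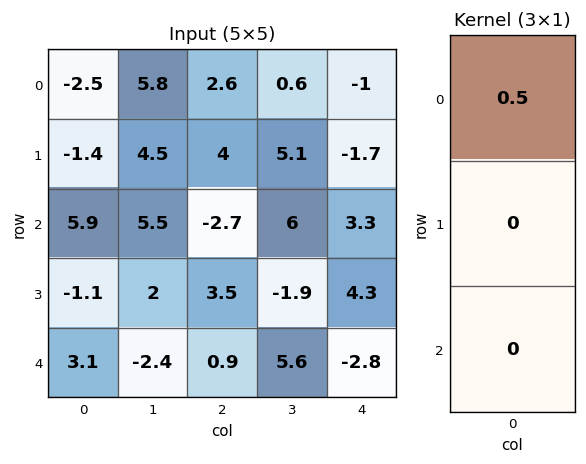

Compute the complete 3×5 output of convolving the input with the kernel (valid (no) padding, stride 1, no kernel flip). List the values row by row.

Output[0,0]: The receptive field on the input at this output position is [-2.5 / -1.4 / 5.9]. Elementwise product with the kernel and sum: -2.5·0.5.

-1.25 2.9 1.3 0.3 -0.5
-0.7 2.25 2 2.55 -0.85
2.95 2.75 -1.35 3 1.65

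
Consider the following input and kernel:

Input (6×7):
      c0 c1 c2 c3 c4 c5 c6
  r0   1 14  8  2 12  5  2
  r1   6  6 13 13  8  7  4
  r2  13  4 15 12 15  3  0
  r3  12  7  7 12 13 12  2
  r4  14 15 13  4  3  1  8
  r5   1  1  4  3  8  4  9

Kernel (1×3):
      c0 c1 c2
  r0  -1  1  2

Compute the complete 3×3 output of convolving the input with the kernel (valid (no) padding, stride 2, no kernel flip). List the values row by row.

29 18 -3
21 27 -12
27 -3 14

Output[0,0]: The receptive field on the input at this output position is [1 14 8]. Elementwise product with the kernel and sum: 1·-1 + 14·1 + 8·2.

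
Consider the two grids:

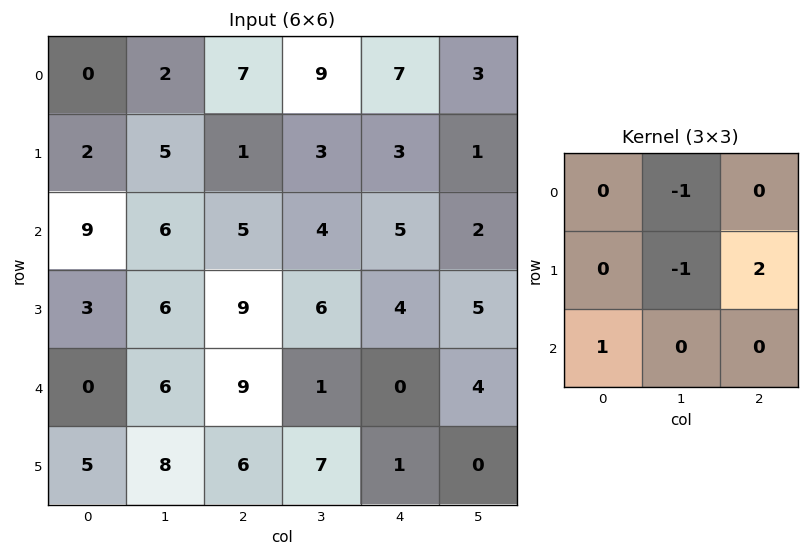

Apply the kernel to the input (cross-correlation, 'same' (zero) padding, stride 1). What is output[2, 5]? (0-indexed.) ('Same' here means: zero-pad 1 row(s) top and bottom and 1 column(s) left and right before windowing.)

1

The receptive field on the zero-padded input at this output position is [3 1 0 / 5 2 0 / 4 5 0]. Elementwise product with the kernel and sum: 1·-1 + 2·-1 + 0·2 + 4·1.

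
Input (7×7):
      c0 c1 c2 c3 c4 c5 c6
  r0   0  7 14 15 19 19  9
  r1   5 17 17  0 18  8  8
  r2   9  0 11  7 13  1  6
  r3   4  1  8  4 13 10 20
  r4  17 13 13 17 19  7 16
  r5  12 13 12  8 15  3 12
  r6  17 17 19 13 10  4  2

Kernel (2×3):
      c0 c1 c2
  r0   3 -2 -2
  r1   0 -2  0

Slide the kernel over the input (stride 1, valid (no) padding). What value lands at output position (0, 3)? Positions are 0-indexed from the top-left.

The receptive field on the input at this output position is [15 19 19 / 0 18 8]. Elementwise product with the kernel and sum: 15·3 + 19·-2 + 19·-2 + 18·-2.

-67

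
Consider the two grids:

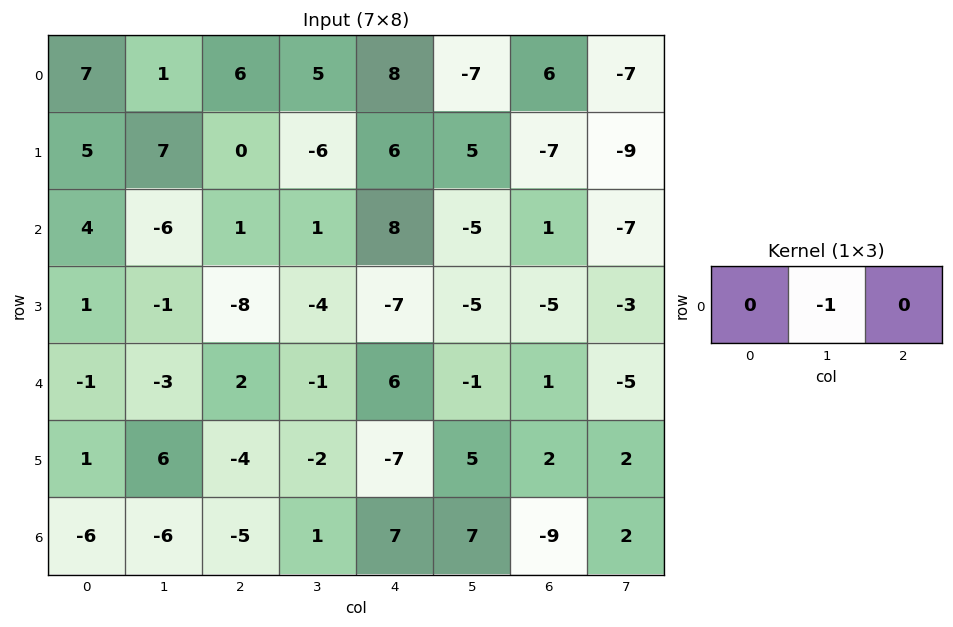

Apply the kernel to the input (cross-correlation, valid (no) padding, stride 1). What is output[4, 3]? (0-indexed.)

The receptive field on the input at this output position is [-1 6 -1]. Elementwise product with the kernel and sum: 6·-1.

-6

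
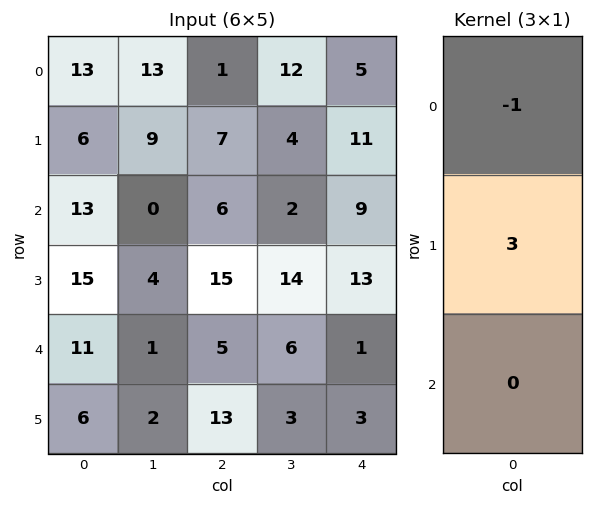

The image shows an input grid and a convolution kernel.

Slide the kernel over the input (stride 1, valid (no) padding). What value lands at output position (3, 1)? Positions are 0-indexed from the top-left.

-1

The receptive field on the input at this output position is [4 / 1 / 2]. Elementwise product with the kernel and sum: 4·-1 + 1·3.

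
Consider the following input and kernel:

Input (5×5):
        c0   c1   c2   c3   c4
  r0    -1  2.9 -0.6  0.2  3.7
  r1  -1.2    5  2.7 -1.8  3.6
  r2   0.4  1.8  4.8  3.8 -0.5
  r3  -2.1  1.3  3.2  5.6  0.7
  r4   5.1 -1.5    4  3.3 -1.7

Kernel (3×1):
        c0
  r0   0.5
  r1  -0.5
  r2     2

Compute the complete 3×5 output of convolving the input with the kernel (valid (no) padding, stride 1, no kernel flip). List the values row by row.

Output[0,0]: The receptive field on the input at this output position is [-1 / -1.2 / 0.4]. Elementwise product with the kernel and sum: -1·0.5 + -1.2·-0.5 + 0.4·2.

0.9 2.55 7.95 8.6 -0.95
-5 4.2 5.35 8.4 3.45
11.45 -2.75 8.8 5.7 -4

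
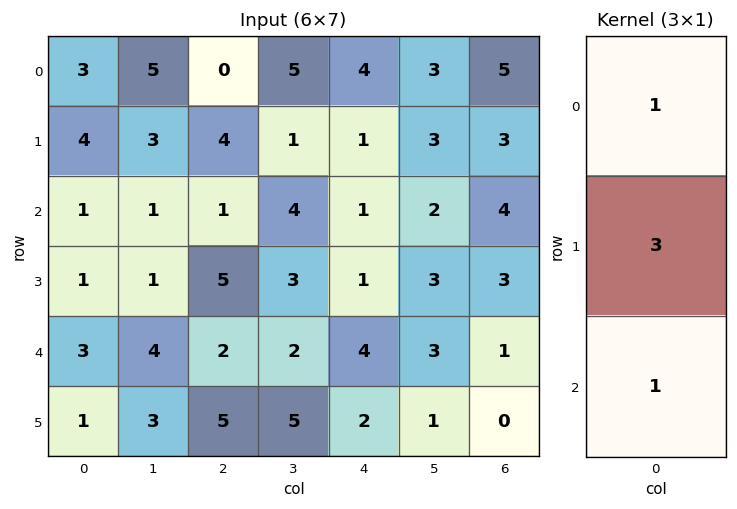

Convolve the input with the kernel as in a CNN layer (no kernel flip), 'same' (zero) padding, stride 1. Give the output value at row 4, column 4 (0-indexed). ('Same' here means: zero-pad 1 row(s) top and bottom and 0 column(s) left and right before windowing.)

15

The receptive field on the zero-padded input at this output position is [1 / 4 / 2]. Elementwise product with the kernel and sum: 1·1 + 4·3 + 2·1.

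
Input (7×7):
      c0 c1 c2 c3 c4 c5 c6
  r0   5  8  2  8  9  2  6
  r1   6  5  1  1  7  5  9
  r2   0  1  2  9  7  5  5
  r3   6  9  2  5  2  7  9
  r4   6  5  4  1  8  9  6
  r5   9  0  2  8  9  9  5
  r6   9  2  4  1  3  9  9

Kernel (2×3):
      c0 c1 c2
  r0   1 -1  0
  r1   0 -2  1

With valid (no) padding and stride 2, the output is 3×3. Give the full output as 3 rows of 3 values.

Output[0,0]: The receptive field on the input at this output position is [5 8 2 / 6 5 1]. Elementwise product with the kernel and sum: 5·1 + 8·-1 + 5·-2 + 1·1.

-12 -1 6
-17 -15 -3
3 -4 -14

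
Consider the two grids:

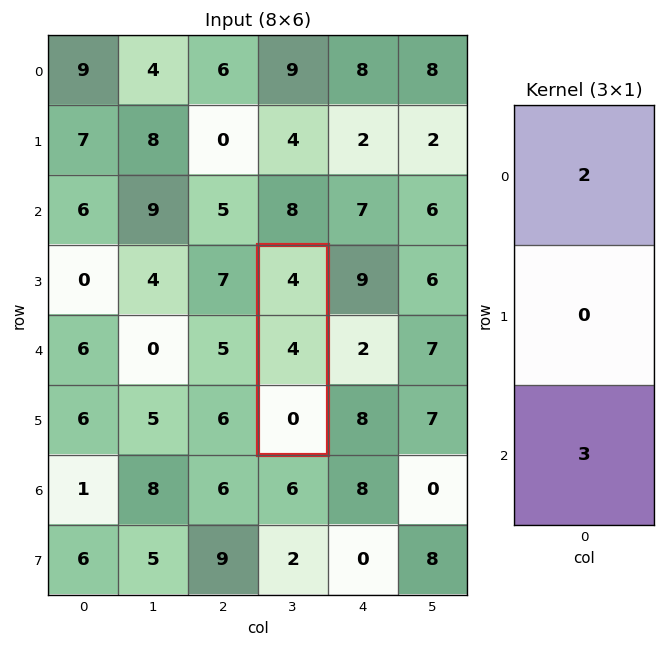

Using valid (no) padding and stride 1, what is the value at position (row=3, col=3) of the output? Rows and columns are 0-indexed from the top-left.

The receptive field on the input at this output position is [4 / 4 / 0]. Elementwise product with the kernel and sum: 4·2 + 0·3.

8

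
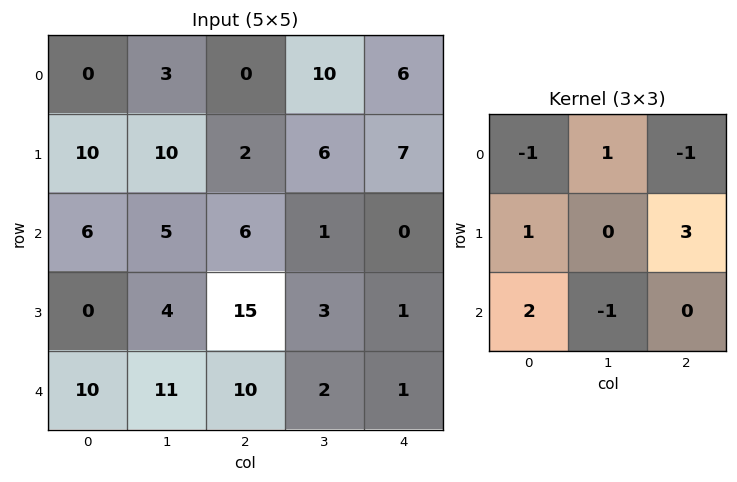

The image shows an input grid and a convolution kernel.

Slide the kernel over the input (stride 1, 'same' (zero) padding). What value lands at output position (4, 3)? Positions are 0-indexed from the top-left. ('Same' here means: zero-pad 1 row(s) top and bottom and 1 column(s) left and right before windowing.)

The receptive field on the zero-padded input at this output position is [15 3 1 / 10 2 1 / 0 0 0]. Elementwise product with the kernel and sum: 15·-1 + 3·1 + 1·-1 + 10·1 + 1·3 + 0·2 + 0·-1.

0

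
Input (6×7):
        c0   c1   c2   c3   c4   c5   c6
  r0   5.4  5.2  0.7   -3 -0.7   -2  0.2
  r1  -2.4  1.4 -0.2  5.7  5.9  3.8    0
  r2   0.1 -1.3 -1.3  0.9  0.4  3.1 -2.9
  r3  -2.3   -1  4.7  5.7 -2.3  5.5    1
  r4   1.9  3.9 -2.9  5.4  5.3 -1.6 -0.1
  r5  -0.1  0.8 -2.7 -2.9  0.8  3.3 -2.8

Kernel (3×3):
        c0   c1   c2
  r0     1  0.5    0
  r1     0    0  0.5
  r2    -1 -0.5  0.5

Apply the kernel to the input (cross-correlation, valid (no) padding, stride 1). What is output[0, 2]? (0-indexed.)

3.2

The receptive field on the input at this output position is [0.7 -3 -0.7 / -0.2 5.7 5.9 / -1.3 0.9 0.4]. Elementwise product with the kernel and sum: 0.7·1 + -3·0.5 + 5.9·0.5 + -1.3·-1 + 0.9·-0.5 + 0.4·0.5.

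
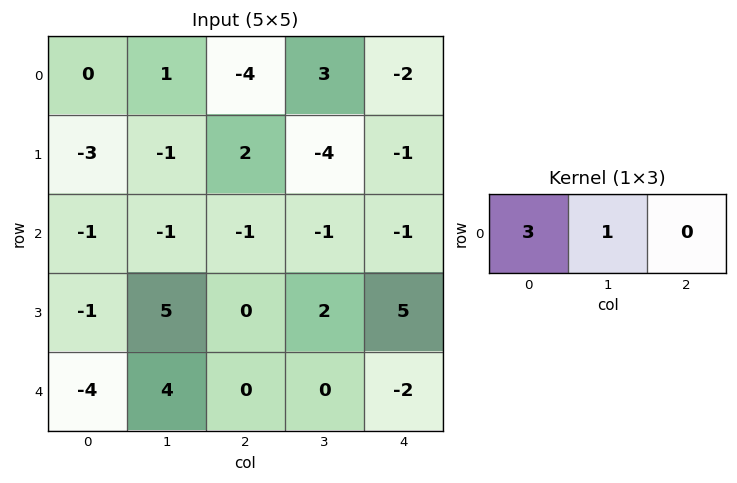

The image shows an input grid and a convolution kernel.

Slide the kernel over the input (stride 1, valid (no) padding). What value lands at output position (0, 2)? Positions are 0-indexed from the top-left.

-9

The receptive field on the input at this output position is [-4 3 -2]. Elementwise product with the kernel and sum: -4·3 + 3·1.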